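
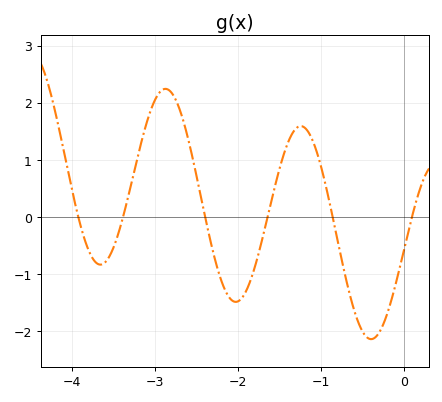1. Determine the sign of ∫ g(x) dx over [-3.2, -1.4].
positive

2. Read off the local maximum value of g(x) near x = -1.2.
1.59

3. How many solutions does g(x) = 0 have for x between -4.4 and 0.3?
6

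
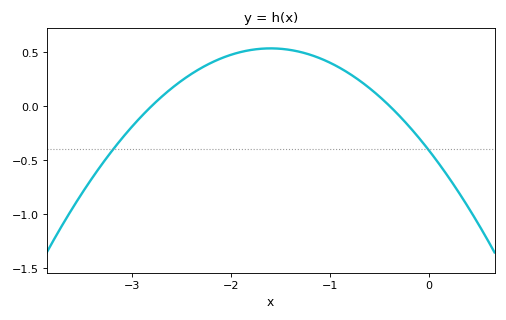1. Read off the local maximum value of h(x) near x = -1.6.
0.533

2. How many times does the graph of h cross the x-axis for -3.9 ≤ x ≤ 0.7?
2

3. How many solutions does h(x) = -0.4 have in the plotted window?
2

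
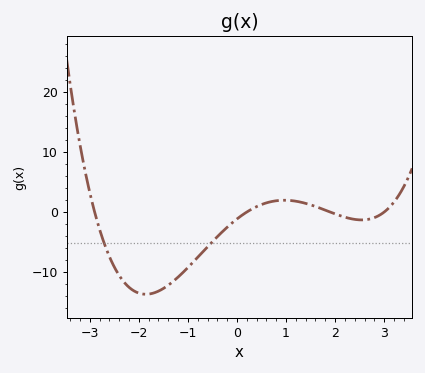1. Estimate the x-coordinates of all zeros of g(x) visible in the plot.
-2.9, 0.2, 1.9, 3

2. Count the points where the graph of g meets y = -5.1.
2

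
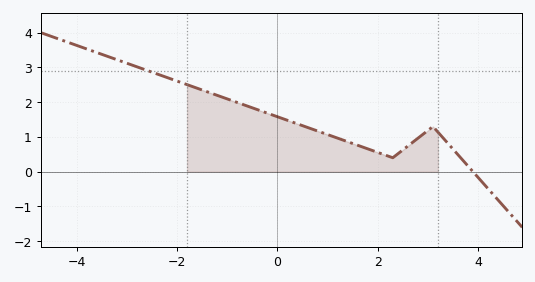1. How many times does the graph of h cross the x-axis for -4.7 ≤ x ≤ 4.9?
1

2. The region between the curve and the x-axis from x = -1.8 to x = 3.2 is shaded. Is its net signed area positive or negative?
positive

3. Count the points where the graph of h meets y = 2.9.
1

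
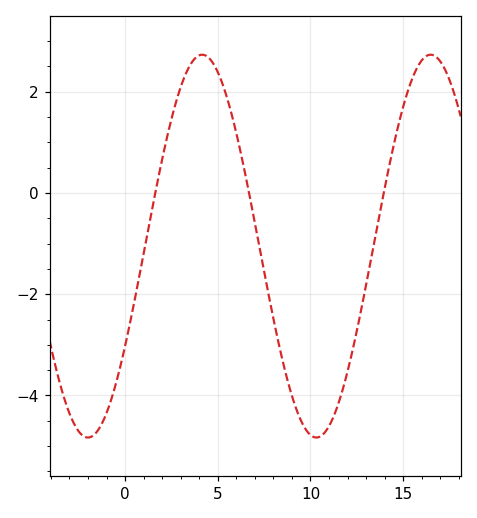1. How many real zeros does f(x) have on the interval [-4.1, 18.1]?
3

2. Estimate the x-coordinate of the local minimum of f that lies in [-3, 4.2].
-2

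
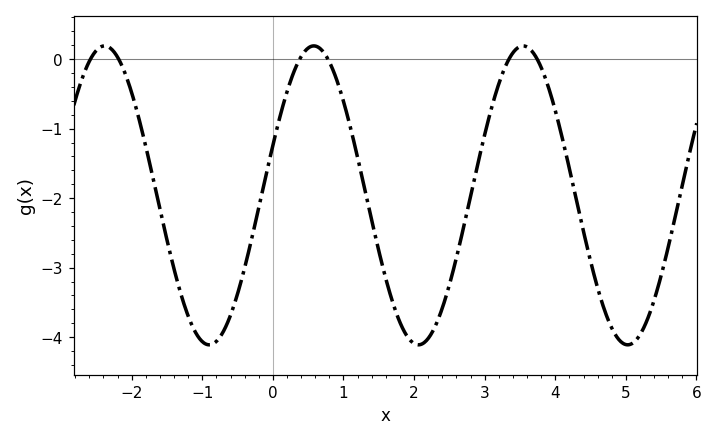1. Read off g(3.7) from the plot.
0.073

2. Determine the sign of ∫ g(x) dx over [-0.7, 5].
negative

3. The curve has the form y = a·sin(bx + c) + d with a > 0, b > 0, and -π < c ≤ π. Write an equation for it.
y = 2.15sin(2.12x + 0.342) - 1.96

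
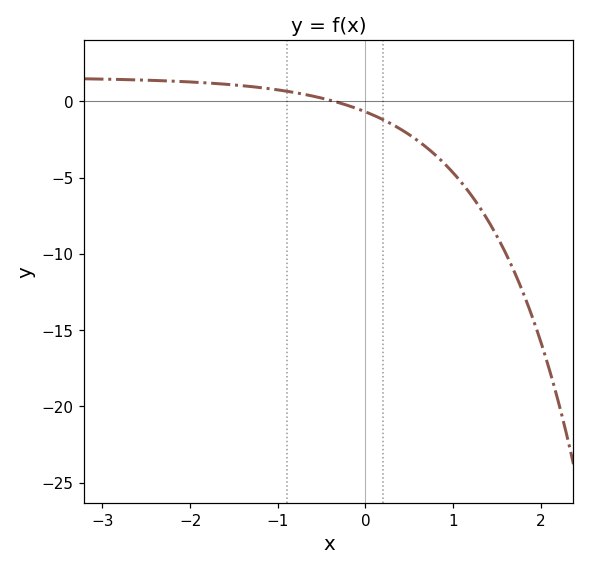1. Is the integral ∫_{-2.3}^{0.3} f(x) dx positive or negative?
positive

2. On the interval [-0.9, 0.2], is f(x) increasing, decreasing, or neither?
decreasing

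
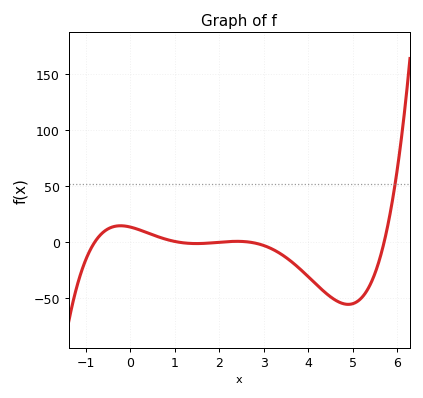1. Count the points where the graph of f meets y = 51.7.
1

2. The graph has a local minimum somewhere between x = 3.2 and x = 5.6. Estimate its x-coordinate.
4.8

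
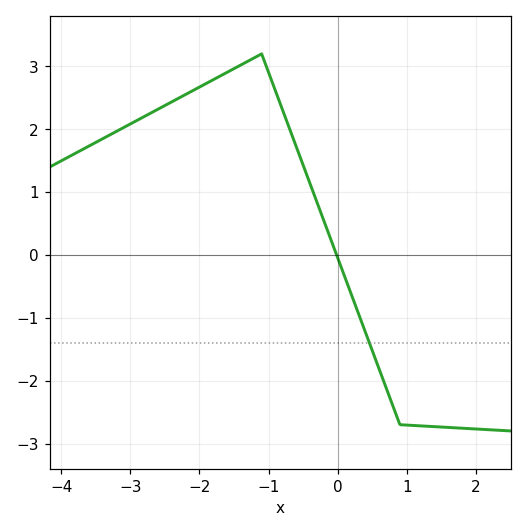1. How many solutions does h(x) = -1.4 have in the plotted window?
1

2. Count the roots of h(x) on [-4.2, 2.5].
1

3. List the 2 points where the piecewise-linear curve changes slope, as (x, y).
(-1.1, 3.2); (0.9, -2.7)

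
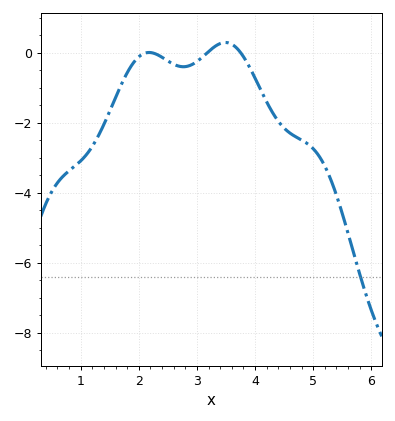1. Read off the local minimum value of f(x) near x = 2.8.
-0.4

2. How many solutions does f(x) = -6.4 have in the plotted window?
1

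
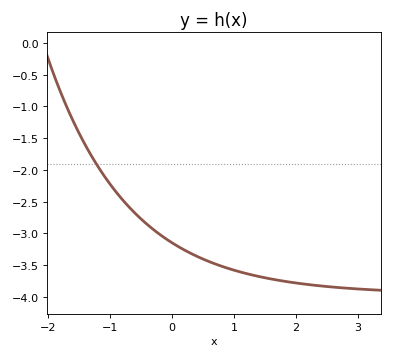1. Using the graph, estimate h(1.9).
-3.75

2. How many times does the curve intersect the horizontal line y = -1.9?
1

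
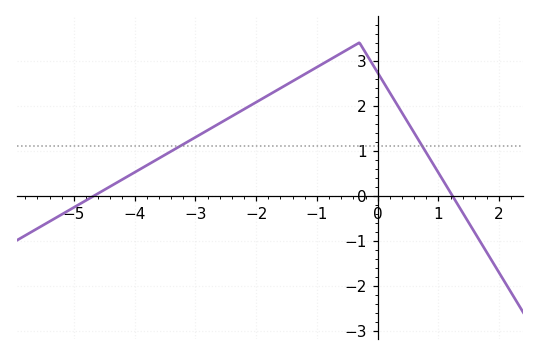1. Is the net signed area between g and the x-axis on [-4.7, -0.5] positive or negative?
positive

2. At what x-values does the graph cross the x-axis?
-4.66, 1.23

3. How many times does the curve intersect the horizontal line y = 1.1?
2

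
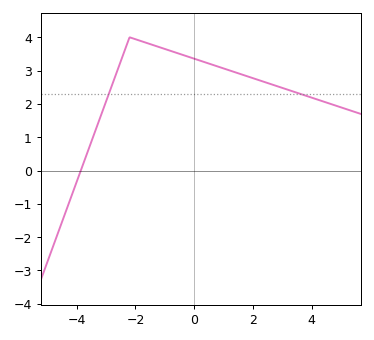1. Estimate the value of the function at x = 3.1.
2.5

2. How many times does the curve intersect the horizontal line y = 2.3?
2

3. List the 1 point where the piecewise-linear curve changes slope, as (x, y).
(-2.2, 4)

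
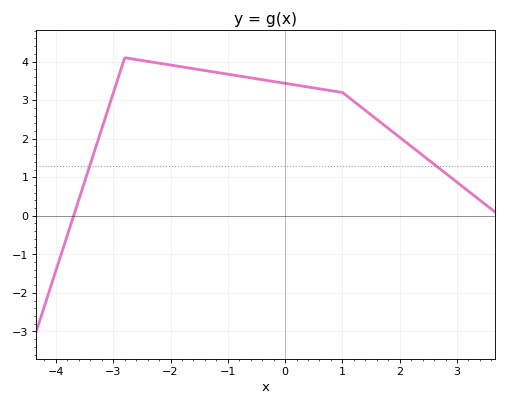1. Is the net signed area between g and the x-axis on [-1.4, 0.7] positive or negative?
positive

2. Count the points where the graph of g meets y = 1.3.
2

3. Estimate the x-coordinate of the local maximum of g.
-2.8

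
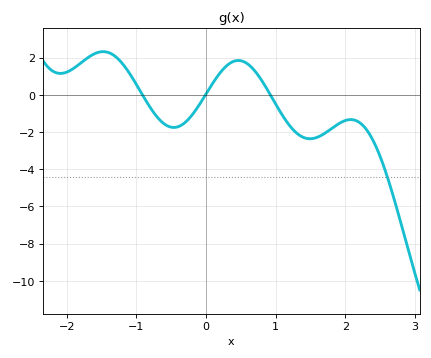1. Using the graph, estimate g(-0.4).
-1.72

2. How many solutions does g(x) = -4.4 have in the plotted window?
1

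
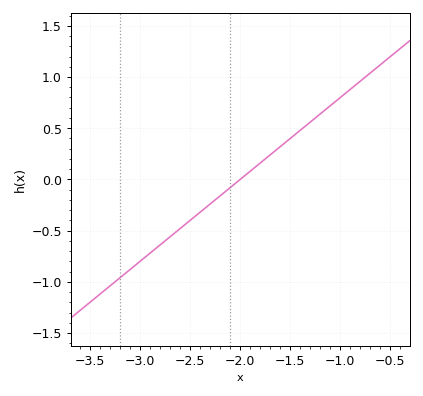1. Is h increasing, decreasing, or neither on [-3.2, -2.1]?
increasing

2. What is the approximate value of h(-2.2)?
-0.16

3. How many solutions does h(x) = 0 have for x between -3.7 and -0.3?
1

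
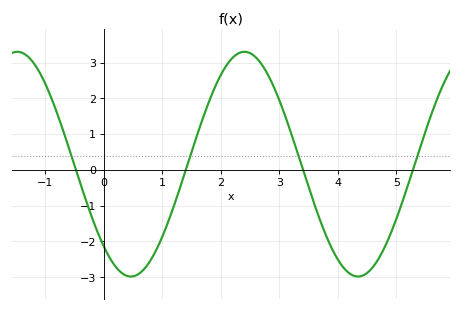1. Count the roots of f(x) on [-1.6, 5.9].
4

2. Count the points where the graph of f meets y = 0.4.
4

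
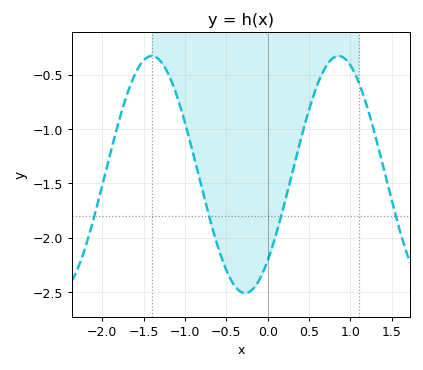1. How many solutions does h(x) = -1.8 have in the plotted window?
4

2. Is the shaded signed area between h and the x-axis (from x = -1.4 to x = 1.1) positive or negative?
negative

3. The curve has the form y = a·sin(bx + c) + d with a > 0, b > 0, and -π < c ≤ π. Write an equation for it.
y = 1.09sin(2.78x - 0.812) - 1.42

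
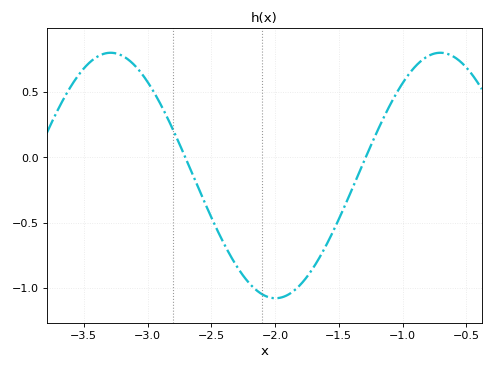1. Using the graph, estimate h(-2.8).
0.21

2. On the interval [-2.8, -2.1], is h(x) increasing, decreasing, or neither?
decreasing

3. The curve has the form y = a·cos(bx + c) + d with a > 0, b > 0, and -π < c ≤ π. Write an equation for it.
y = 0.94cos(2.43x + 1.71) - 0.14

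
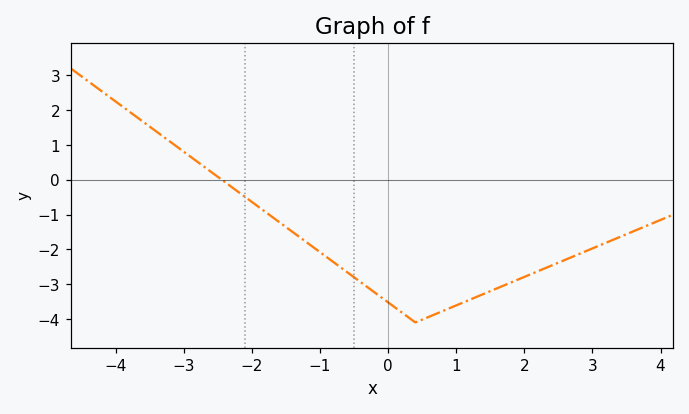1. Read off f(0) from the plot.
-3.5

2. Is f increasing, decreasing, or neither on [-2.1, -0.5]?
decreasing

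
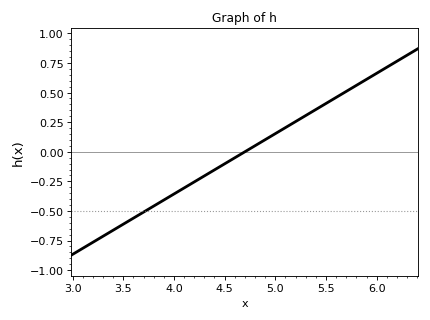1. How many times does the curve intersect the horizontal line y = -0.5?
1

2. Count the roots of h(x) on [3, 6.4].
1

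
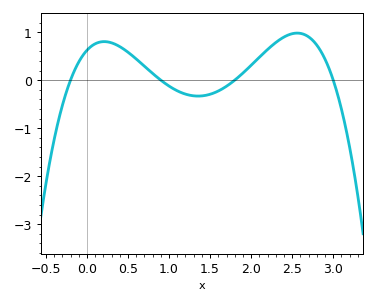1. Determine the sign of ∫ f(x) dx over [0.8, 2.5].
positive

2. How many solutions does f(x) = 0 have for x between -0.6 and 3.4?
4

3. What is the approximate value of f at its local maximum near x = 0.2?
0.803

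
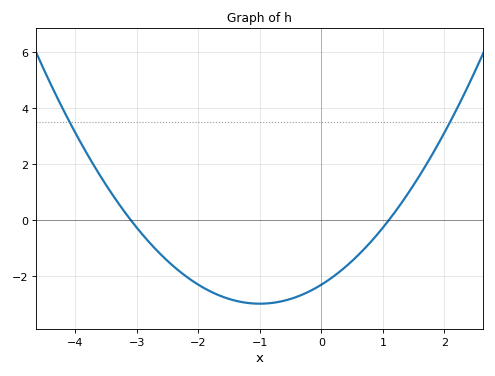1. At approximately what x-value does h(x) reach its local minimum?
-1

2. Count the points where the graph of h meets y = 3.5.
2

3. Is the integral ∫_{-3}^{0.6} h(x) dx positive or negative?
negative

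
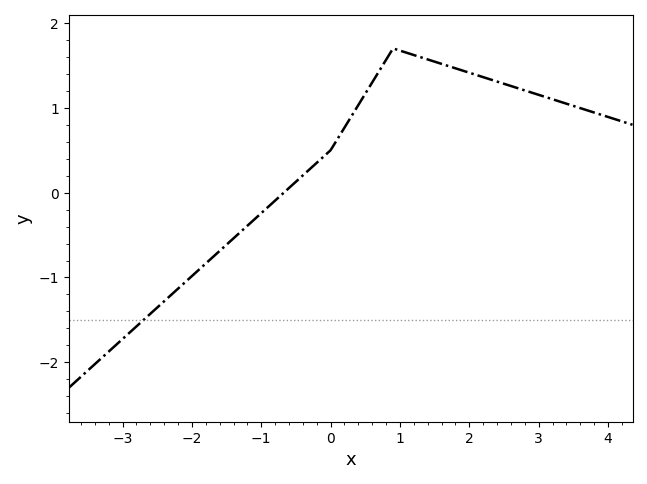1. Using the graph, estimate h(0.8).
1.57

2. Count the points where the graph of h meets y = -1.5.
1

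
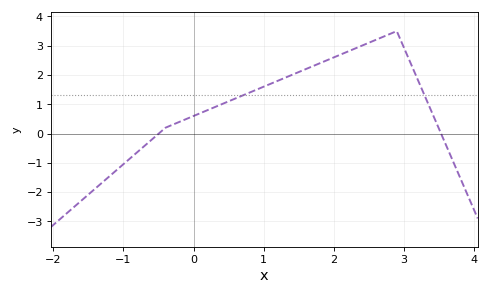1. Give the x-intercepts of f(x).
-0.5, 3.5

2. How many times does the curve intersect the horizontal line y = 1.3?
2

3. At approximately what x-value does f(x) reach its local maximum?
2.9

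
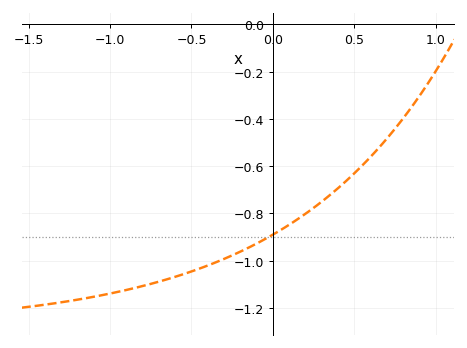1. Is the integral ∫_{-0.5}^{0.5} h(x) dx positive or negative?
negative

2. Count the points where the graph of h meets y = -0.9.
1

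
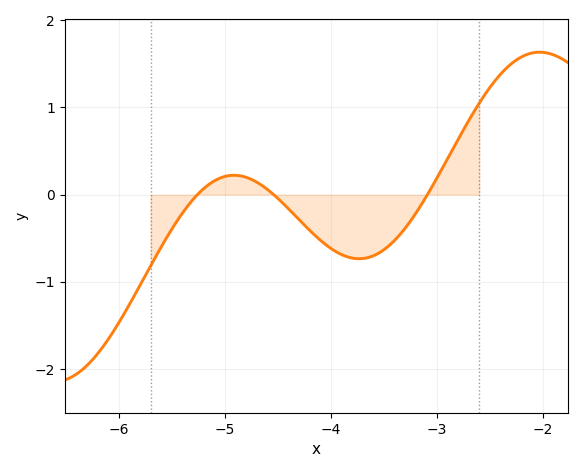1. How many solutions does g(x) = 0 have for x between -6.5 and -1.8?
3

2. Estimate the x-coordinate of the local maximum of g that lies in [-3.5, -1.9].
-2.03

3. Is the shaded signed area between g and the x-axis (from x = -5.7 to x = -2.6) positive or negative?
negative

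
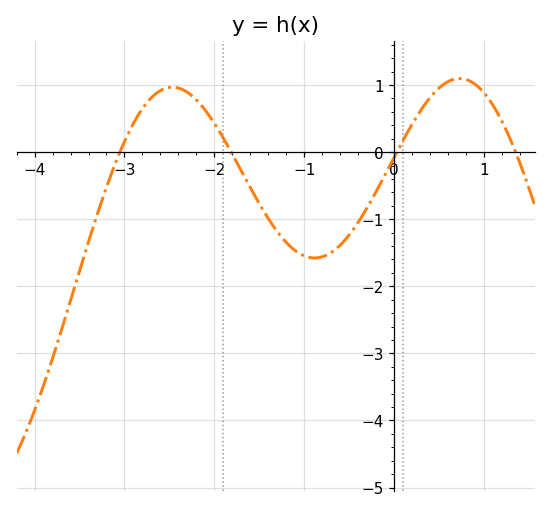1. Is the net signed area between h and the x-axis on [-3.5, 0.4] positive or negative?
negative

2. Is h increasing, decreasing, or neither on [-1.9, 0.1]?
neither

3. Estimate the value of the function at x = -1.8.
0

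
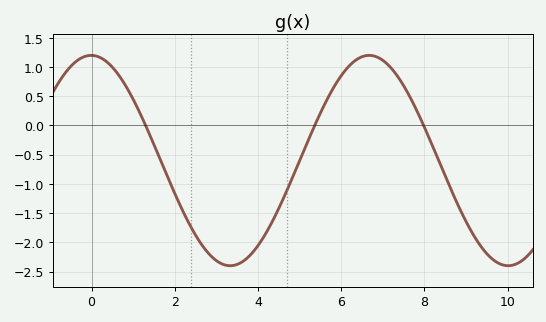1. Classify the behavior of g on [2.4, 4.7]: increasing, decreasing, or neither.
neither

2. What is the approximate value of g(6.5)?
1.2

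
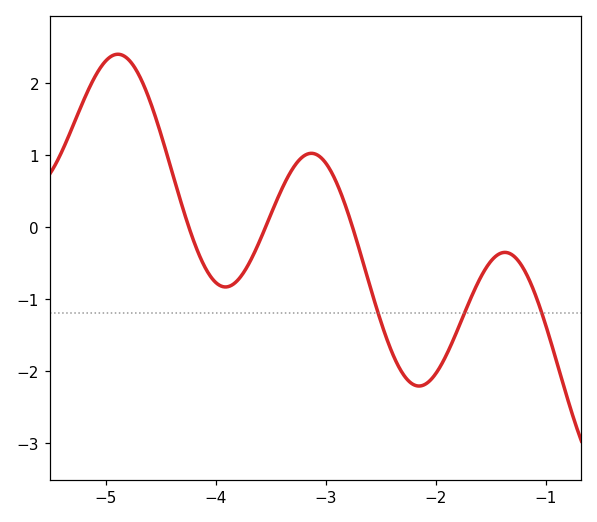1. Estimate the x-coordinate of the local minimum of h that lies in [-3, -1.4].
-2.15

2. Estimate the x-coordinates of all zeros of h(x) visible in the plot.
-4.24, -3.55, -2.76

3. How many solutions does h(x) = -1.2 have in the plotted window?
3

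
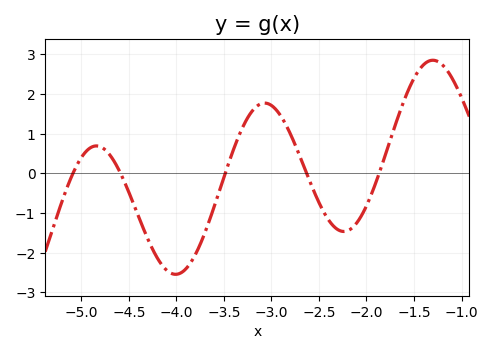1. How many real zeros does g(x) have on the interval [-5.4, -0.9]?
5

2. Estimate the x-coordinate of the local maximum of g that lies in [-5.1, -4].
-4.8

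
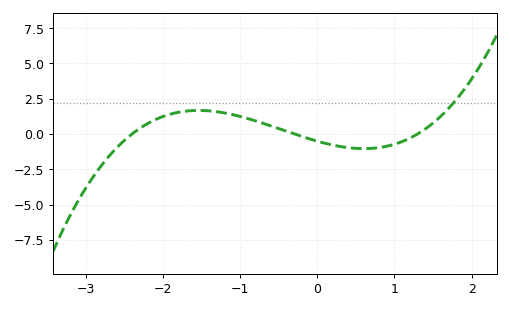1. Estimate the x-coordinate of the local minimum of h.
0.604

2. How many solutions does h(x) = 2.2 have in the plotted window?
1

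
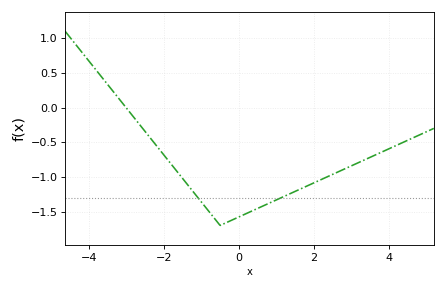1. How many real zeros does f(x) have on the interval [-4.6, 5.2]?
1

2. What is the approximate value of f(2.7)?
-0.913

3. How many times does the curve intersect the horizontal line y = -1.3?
2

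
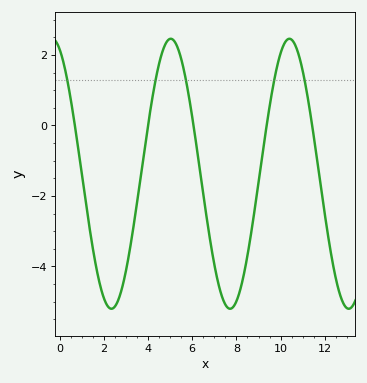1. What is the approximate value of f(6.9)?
-3.6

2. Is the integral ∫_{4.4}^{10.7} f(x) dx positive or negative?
negative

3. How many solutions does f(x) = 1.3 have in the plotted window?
5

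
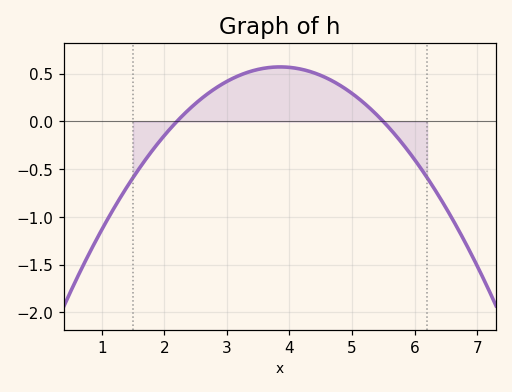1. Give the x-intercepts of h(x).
2.2, 5.5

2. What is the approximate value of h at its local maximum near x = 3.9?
0.55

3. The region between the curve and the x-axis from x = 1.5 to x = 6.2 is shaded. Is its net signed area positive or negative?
positive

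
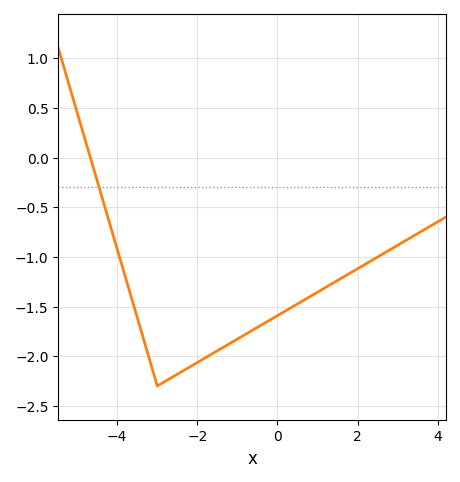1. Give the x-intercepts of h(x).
-4.6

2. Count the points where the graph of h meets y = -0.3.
1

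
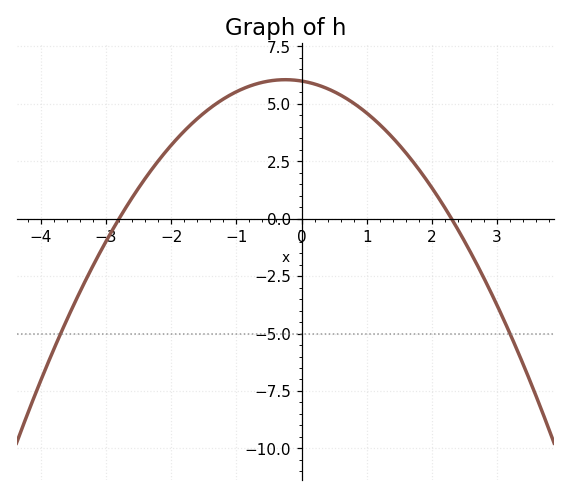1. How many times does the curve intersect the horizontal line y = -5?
2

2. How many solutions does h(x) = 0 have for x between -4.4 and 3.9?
2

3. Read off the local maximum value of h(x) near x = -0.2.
6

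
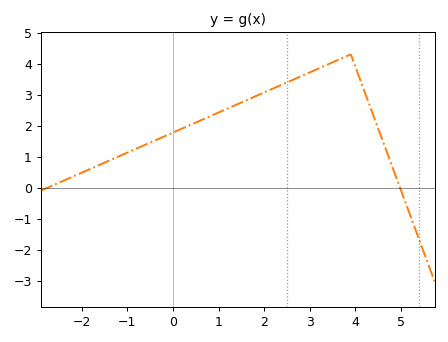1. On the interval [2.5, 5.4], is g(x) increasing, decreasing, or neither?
neither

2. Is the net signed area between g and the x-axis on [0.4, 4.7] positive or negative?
positive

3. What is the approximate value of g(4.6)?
1.5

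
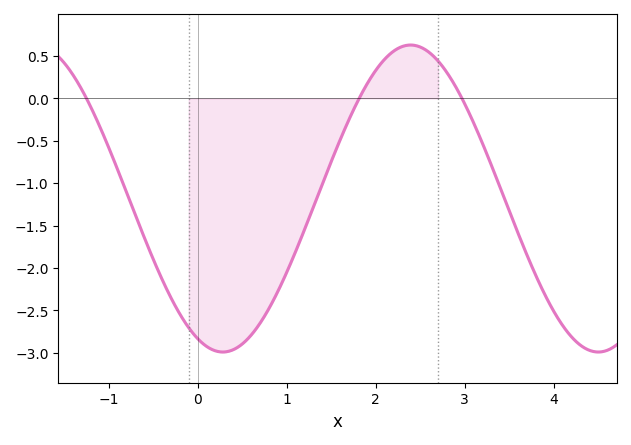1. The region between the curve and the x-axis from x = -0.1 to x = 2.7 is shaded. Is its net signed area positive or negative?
negative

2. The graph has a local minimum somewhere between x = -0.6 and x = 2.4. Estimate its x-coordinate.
0.282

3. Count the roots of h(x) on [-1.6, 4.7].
3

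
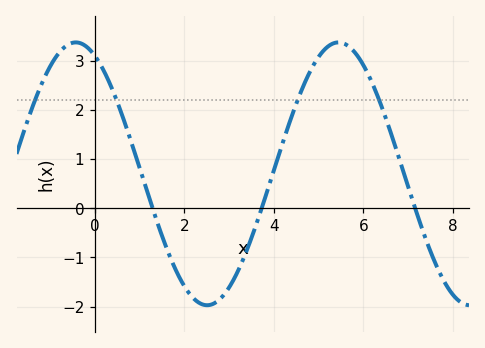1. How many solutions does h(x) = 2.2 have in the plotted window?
4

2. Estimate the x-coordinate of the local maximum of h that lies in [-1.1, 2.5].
-0.4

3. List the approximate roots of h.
1.2, 3.8, 7.2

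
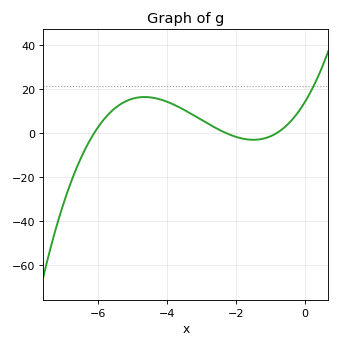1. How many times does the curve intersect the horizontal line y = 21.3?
1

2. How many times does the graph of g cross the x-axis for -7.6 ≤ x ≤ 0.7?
3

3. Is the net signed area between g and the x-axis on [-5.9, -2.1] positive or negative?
positive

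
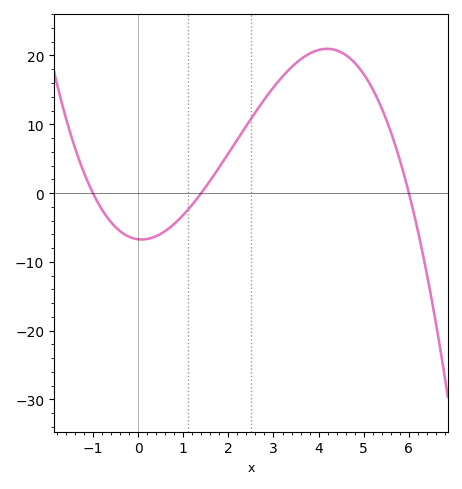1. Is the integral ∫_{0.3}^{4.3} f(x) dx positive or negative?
positive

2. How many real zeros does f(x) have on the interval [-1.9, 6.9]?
3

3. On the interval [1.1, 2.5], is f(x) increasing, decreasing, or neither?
increasing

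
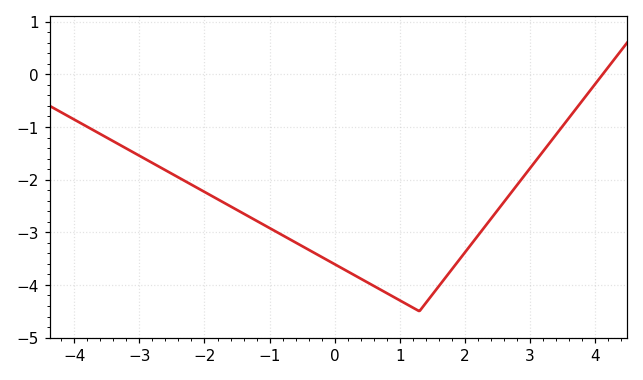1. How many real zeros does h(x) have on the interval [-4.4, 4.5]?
1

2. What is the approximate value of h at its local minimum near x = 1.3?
-4.5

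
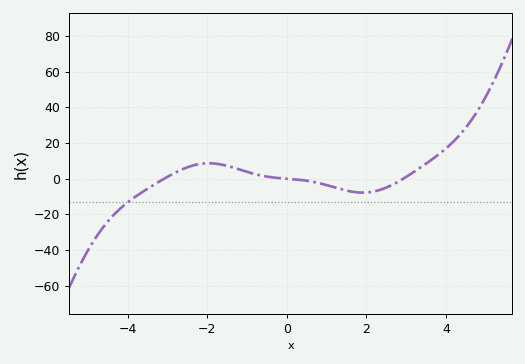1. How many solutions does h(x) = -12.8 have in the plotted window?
1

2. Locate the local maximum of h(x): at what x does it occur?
-1.96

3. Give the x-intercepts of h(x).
-3.08, 0, 2.92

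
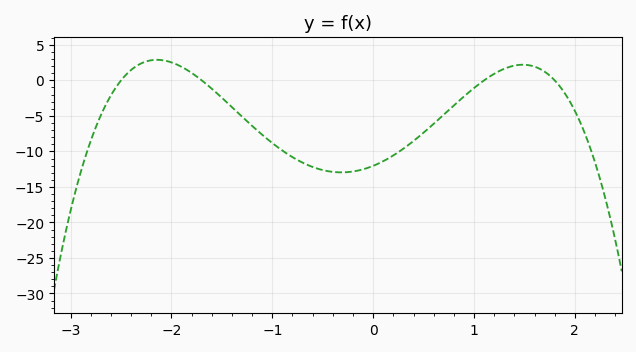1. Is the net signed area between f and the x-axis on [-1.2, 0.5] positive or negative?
negative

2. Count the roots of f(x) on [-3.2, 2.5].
4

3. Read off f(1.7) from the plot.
1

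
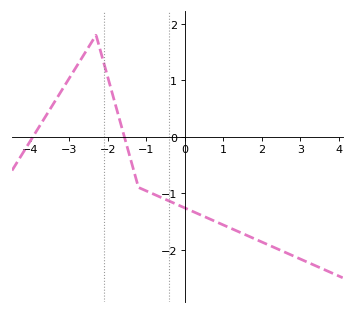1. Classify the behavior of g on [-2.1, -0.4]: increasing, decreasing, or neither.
decreasing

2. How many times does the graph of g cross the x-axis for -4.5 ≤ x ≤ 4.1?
2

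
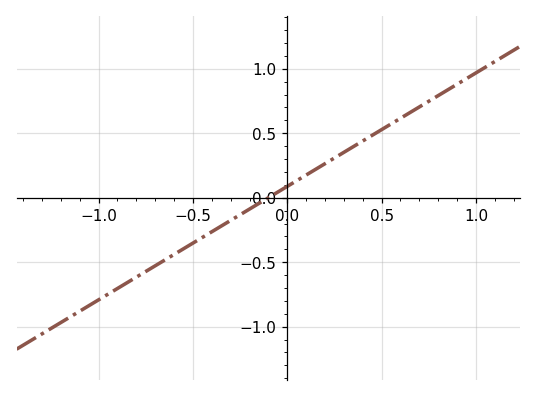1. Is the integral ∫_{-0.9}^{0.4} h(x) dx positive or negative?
negative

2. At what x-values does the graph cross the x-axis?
-0.1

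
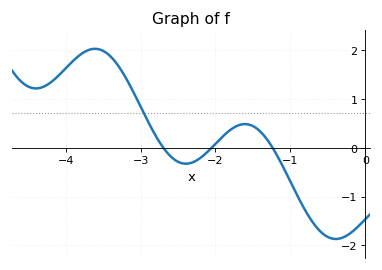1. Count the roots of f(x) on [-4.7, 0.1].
3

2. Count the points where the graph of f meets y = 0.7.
1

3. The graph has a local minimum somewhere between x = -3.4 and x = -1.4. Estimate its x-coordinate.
-2.4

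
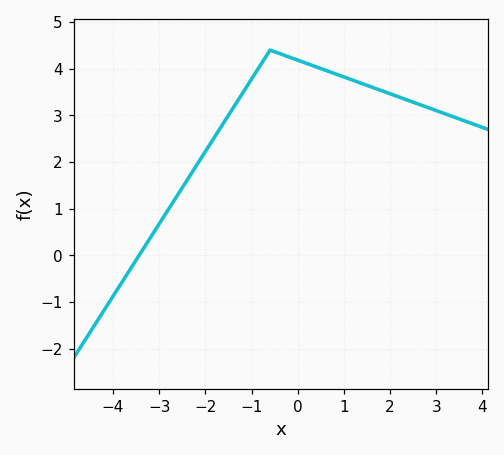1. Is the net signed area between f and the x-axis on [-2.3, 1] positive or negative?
positive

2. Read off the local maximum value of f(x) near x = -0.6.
4.4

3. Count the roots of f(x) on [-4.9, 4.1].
1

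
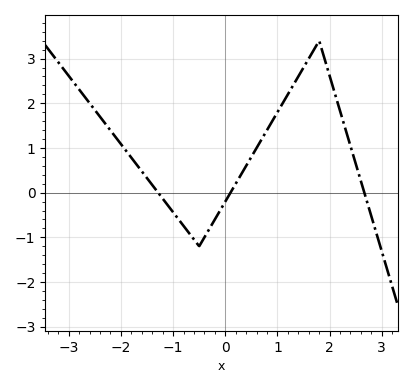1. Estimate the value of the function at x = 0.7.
1.2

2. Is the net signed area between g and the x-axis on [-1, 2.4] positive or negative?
positive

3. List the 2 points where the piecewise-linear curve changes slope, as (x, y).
(-0.5, -1.2); (1.8, 3.4)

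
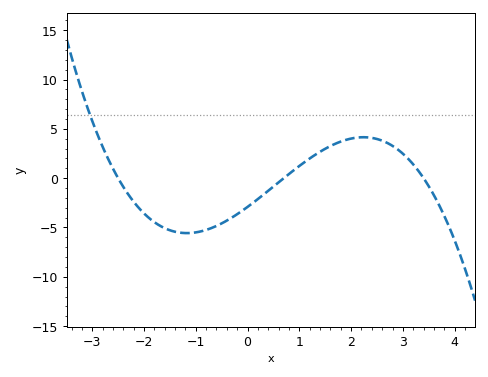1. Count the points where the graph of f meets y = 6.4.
1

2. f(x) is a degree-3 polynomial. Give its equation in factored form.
y = -0.49(x + 2.5)(x - 0.7)(x - 3.4)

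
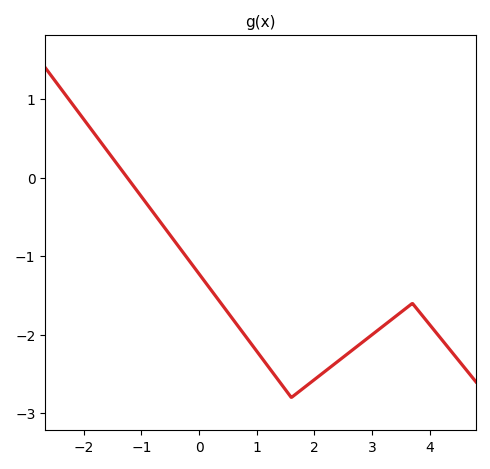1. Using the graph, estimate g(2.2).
-2.5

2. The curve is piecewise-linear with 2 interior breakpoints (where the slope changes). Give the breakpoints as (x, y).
(1.6, -2.8); (3.7, -1.6)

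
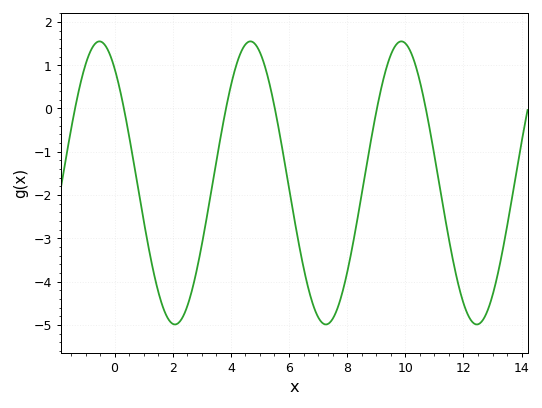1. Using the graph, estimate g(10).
1.5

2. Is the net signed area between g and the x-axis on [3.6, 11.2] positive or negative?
negative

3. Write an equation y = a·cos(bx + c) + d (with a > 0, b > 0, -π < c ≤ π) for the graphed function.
y = 3.27cos(1.2x + 0.63) - 1.72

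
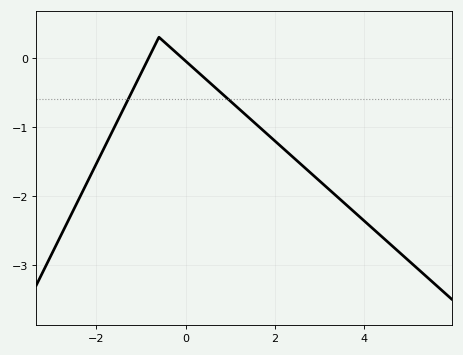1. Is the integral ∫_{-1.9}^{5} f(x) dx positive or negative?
negative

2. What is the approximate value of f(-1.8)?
-1.27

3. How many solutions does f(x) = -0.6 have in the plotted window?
2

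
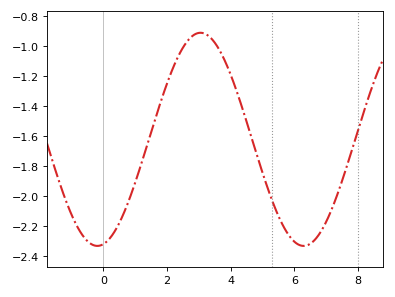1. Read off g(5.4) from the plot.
-2.08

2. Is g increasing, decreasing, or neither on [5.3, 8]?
neither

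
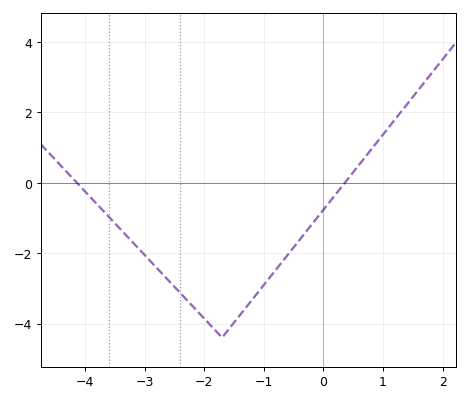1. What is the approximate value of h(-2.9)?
-2.2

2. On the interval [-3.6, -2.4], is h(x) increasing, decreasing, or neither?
decreasing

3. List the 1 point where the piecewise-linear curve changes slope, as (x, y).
(-1.7, -4.4)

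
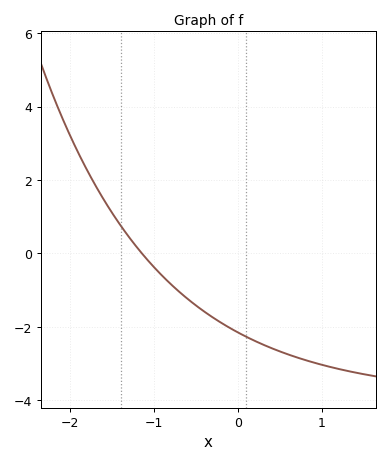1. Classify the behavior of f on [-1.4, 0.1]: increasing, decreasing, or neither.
decreasing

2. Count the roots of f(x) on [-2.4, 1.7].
1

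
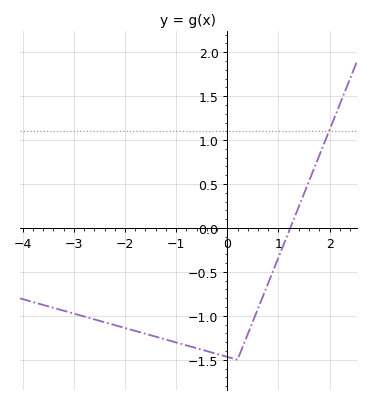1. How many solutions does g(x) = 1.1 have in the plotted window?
1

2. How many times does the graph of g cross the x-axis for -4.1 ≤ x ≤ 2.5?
1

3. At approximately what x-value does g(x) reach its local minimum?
0.199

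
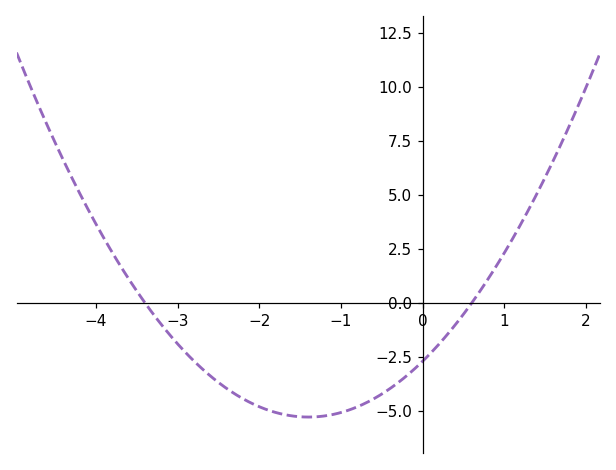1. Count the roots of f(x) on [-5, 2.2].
2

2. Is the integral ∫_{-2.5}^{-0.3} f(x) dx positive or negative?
negative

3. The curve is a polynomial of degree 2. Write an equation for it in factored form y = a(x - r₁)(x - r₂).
y = 1.32(x + 3.4)(x - 0.6)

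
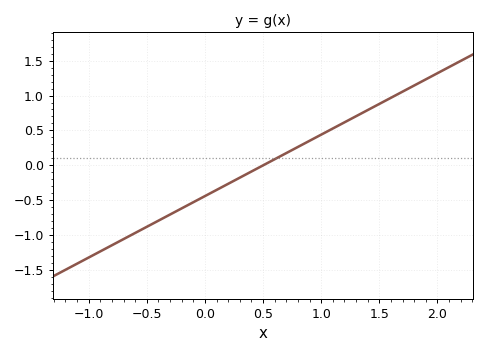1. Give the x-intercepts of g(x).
0.5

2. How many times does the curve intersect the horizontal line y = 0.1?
1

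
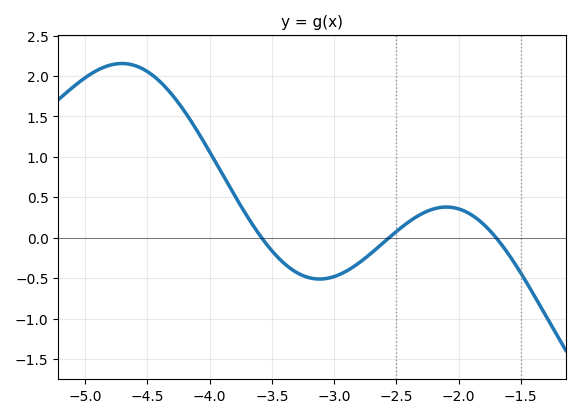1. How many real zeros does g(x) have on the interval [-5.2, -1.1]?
3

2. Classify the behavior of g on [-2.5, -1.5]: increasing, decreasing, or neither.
neither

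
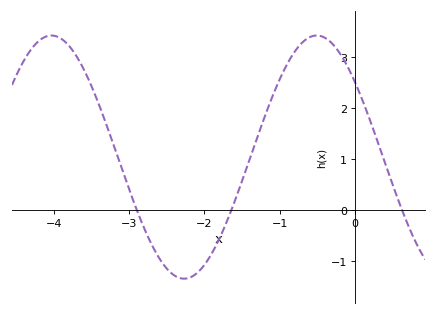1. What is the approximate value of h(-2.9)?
0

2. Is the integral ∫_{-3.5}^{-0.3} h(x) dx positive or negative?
positive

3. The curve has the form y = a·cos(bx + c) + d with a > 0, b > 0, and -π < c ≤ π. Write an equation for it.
y = 2.38cos(1.8x + 0.9) + 1.04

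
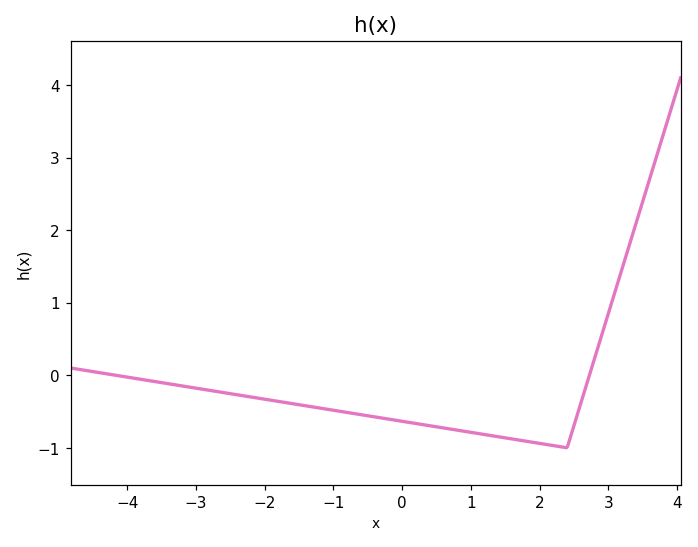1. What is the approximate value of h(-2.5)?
-0.254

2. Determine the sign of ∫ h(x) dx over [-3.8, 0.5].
negative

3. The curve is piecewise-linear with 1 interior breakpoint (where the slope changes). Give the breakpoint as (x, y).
(2.4, -1)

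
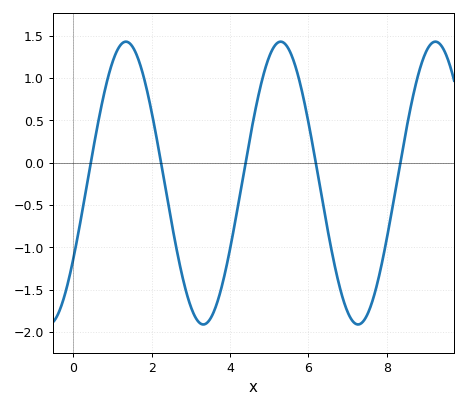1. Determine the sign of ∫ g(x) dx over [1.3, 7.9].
negative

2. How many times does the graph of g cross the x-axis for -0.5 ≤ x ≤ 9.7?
5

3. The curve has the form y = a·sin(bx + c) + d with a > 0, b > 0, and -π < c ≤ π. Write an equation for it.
y = 1.67sin(1.59x - 0.562) - 0.24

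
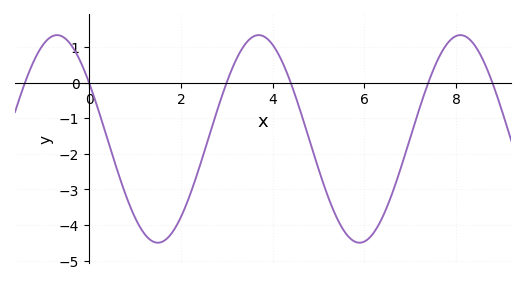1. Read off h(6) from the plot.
-4.5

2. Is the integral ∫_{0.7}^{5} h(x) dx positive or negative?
negative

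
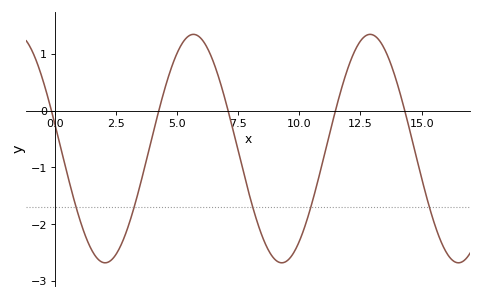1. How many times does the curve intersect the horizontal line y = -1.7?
5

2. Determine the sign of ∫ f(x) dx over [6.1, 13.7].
negative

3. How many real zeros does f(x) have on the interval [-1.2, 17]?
5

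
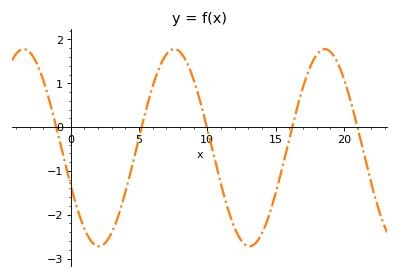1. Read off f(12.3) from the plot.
-2.5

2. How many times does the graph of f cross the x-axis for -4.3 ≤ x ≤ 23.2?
5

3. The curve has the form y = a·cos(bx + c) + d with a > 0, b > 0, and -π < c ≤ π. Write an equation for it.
y = 2.25cos(0.57x + 2) - 0.47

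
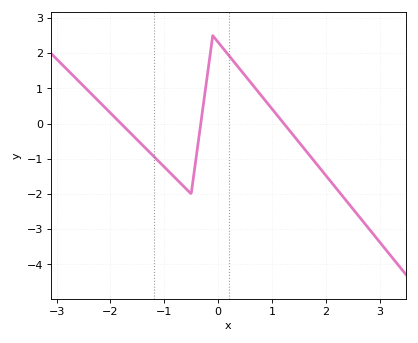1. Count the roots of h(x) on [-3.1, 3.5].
3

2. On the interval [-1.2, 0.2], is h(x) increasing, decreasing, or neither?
neither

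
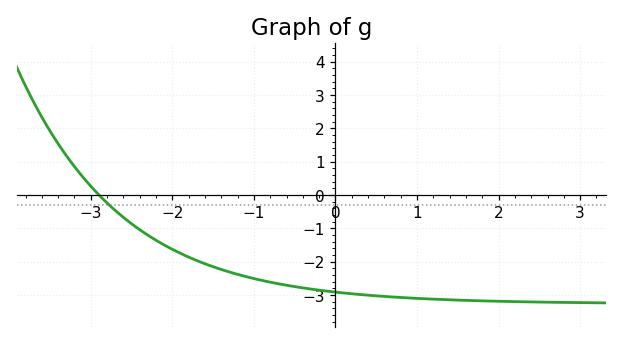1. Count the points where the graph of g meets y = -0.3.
1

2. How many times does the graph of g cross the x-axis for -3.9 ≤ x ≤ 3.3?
1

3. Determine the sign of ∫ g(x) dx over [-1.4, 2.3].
negative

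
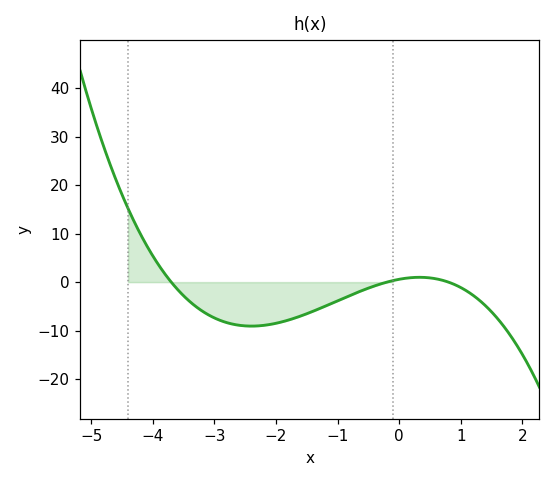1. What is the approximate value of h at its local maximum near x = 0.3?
0.994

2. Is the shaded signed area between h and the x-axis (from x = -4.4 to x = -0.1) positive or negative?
negative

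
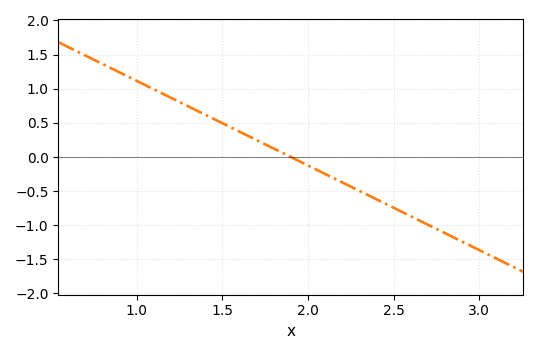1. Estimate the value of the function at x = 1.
1.1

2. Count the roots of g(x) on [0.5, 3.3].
1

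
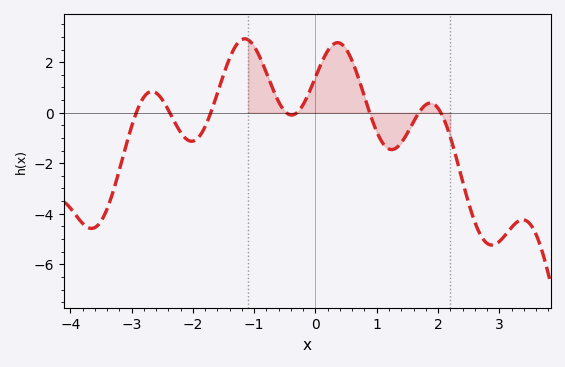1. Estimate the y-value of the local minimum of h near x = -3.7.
-4.58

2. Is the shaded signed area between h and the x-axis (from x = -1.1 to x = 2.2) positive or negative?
positive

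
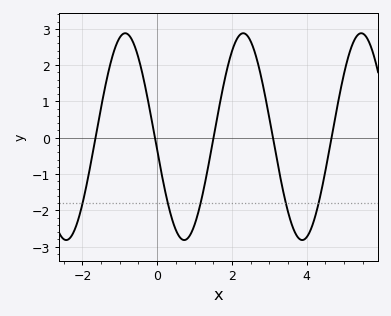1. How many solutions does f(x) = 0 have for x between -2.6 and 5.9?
5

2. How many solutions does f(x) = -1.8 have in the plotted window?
5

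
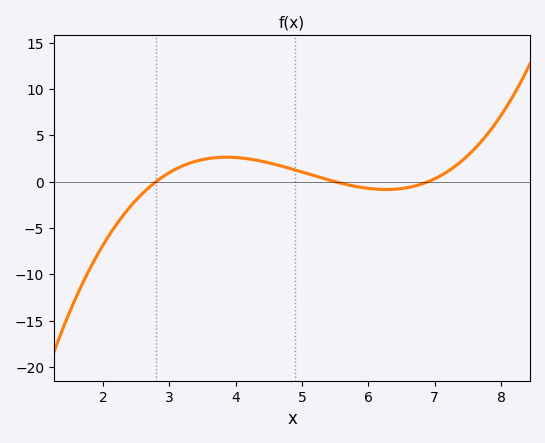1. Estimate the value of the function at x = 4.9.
1.5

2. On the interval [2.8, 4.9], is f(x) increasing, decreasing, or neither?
neither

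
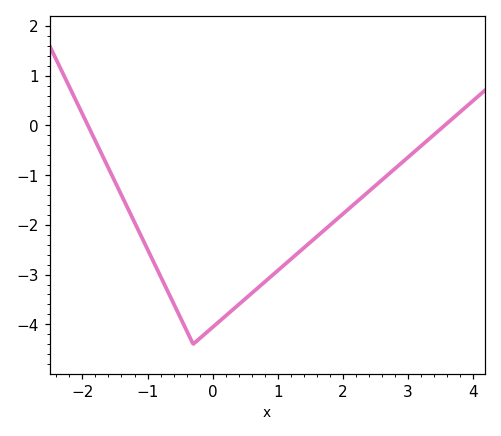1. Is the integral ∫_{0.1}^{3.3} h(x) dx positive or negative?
negative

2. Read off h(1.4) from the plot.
-2.46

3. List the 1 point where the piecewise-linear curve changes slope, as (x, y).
(-0.3, -4.4)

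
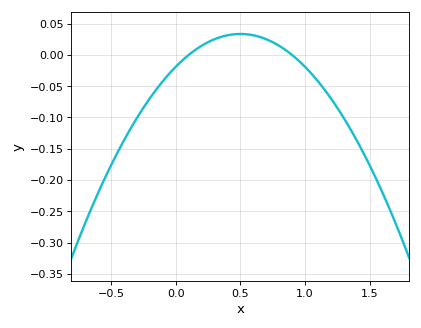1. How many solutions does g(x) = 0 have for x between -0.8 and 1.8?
2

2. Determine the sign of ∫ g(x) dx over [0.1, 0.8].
positive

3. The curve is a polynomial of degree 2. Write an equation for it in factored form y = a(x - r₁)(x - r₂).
y = -0.21(x - 0.1)(x - 0.9)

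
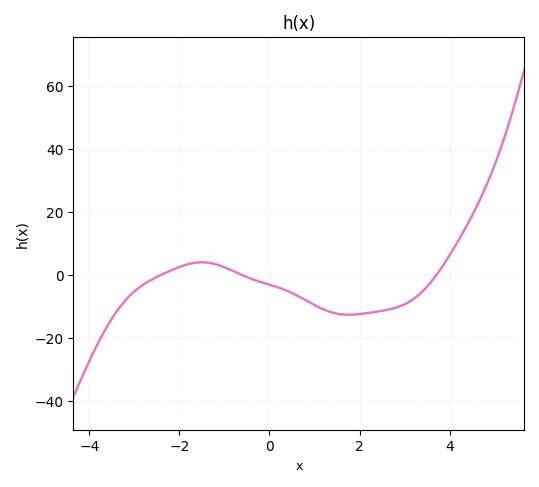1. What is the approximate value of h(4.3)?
13.6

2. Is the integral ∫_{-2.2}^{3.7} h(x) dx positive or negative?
negative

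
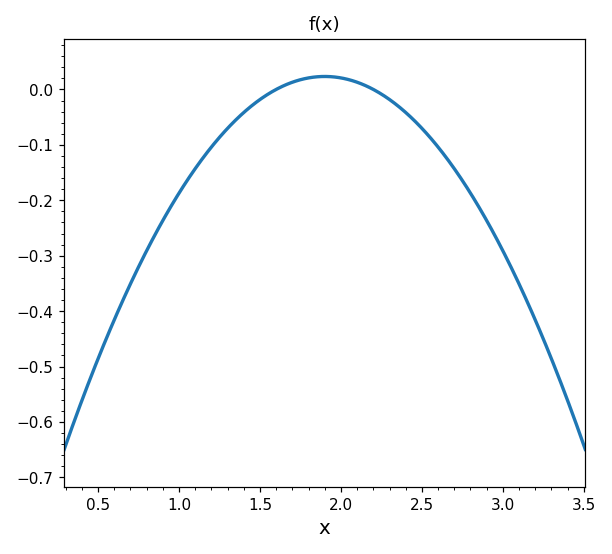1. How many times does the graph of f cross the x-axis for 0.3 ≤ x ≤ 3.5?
2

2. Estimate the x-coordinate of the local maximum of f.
1.9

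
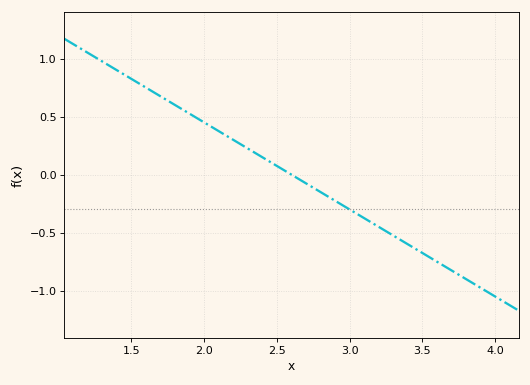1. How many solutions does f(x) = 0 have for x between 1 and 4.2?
1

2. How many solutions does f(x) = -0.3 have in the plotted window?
1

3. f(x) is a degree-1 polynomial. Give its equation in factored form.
y = -0.75(x - 2.6)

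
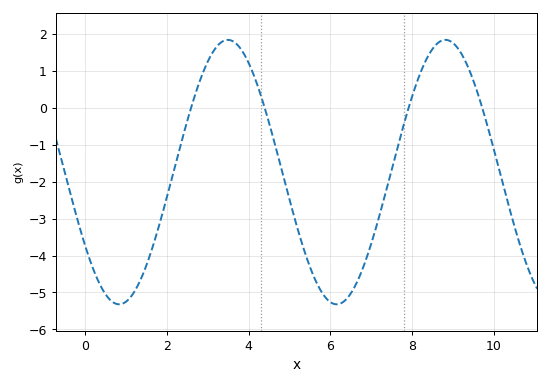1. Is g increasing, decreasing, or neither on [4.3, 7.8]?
neither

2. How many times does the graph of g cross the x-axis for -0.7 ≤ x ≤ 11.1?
4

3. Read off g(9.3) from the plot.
1.3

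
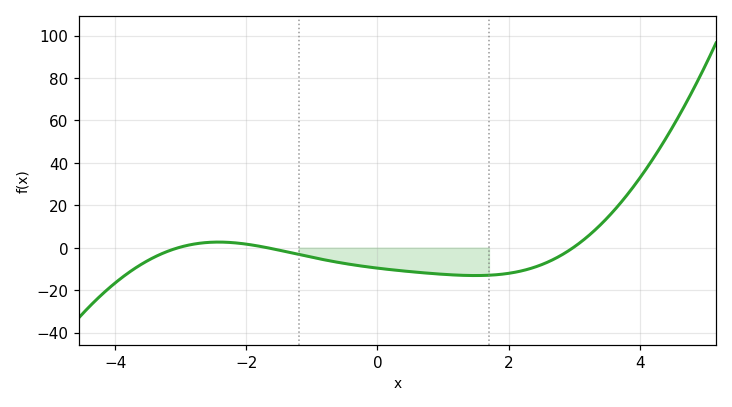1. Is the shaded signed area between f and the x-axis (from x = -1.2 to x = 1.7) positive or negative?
negative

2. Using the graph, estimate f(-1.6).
0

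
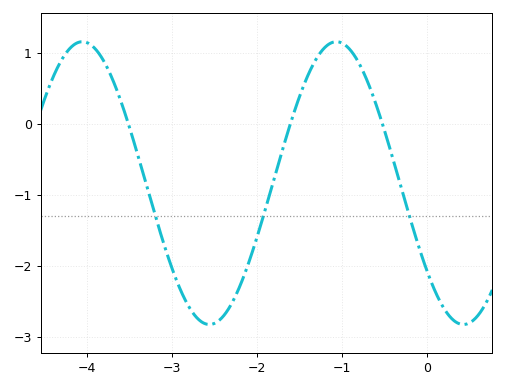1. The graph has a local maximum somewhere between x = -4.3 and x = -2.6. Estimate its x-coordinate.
-4.1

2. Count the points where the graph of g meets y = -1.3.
3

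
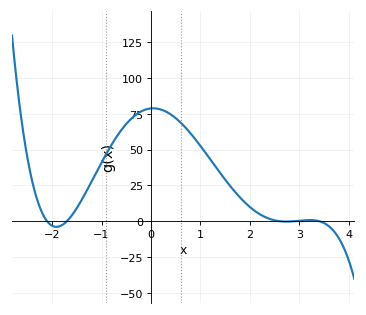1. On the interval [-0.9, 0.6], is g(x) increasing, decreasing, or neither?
neither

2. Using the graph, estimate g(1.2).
44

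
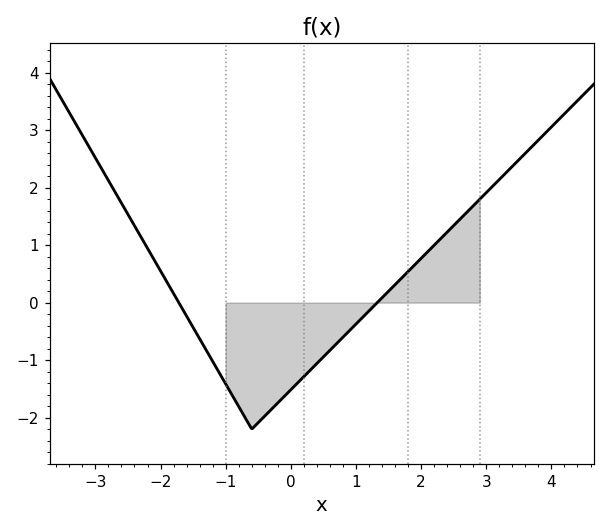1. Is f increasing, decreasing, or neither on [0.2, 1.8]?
increasing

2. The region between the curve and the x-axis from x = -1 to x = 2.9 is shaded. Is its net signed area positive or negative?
negative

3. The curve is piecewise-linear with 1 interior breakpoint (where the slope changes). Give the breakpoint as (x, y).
(-0.6, -2.2)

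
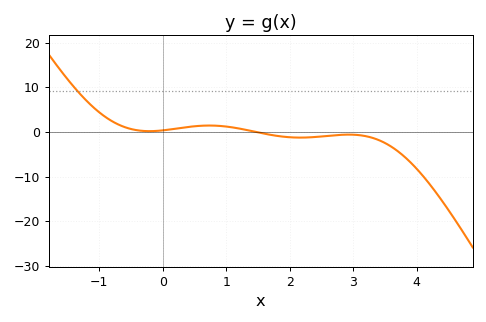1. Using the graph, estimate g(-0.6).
1.11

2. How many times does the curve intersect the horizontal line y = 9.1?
1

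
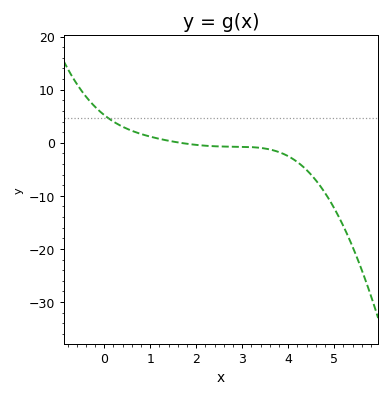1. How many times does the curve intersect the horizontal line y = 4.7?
1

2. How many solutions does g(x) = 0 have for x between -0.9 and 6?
1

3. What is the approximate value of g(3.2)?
-0.817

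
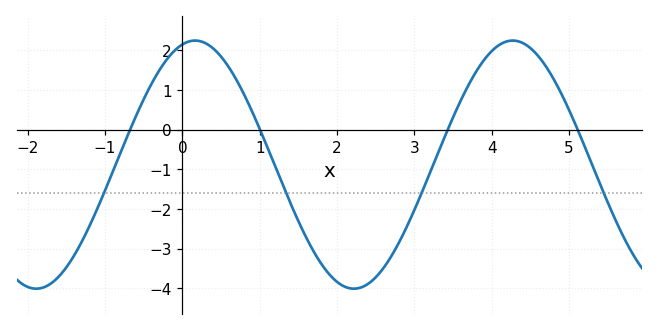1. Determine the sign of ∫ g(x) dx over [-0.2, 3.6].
negative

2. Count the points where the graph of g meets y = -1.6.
4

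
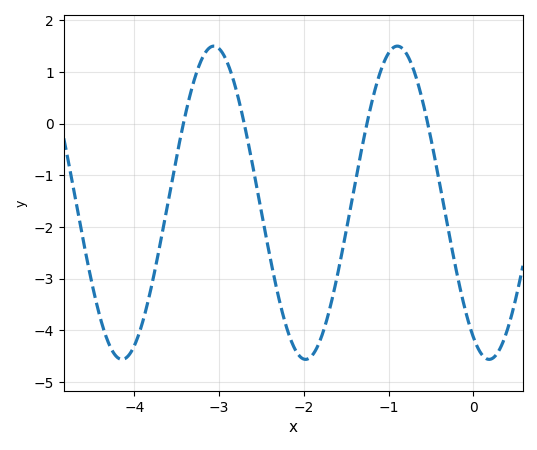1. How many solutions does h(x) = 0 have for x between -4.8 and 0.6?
4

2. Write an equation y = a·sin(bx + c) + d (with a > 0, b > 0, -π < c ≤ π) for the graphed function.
y = 3.03sin(2.9x - 2.11) - 1.53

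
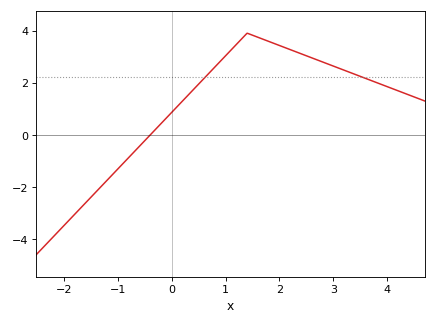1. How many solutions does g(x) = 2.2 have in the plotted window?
2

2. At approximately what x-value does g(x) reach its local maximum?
1.4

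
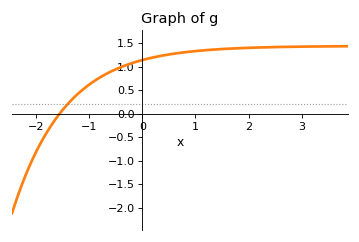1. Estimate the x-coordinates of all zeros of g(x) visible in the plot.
-1.6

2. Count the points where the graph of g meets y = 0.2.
1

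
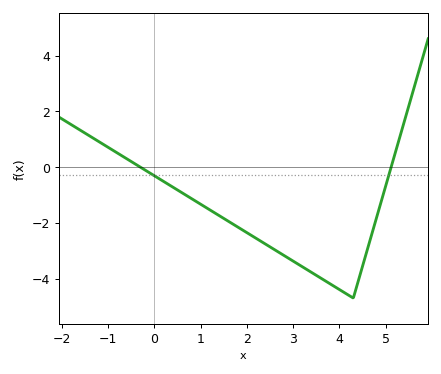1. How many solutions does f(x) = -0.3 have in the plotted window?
2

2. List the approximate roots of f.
-0.4, 5.2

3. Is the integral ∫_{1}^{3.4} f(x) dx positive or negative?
negative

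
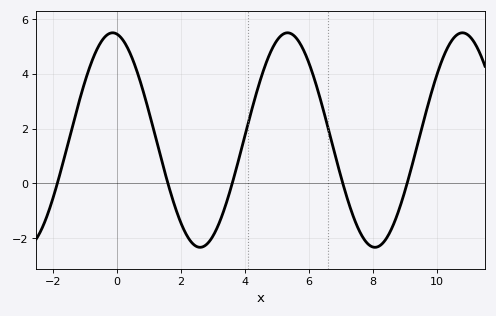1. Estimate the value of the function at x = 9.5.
2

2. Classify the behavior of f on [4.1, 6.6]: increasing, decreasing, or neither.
neither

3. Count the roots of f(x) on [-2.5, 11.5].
5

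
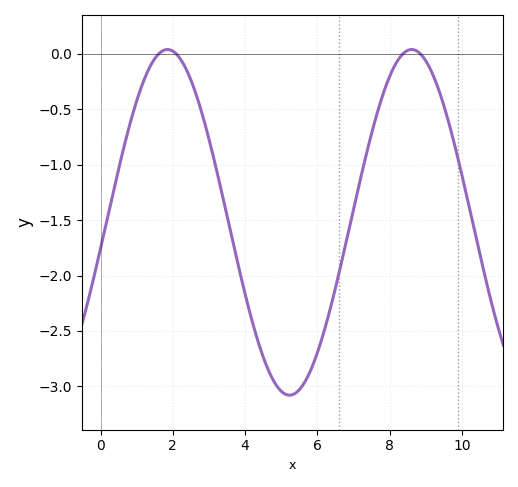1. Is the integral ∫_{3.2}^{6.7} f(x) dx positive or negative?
negative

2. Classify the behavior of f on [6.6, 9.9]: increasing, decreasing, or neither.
neither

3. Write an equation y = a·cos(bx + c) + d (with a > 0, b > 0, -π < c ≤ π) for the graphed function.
y = 1.56cos(0.93x - 1.7) - 1.52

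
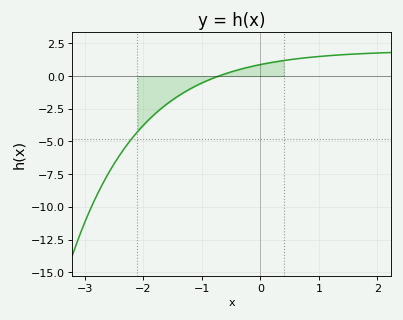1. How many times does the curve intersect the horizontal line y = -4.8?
1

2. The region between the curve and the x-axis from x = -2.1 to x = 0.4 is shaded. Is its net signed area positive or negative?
negative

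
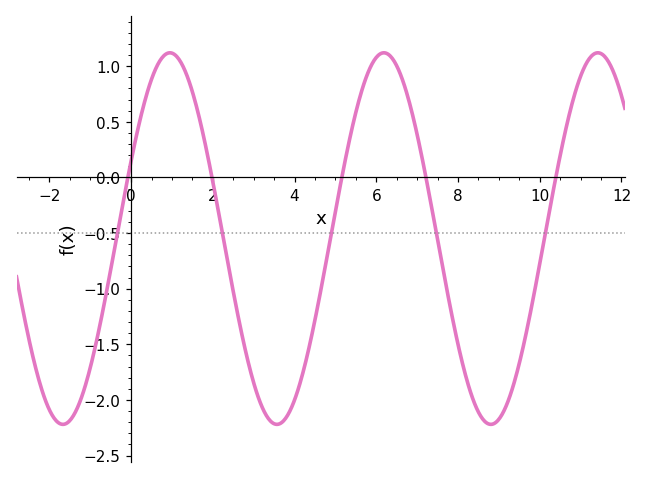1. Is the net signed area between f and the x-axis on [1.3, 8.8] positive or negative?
negative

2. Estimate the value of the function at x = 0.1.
0.324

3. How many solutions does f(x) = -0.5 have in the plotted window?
5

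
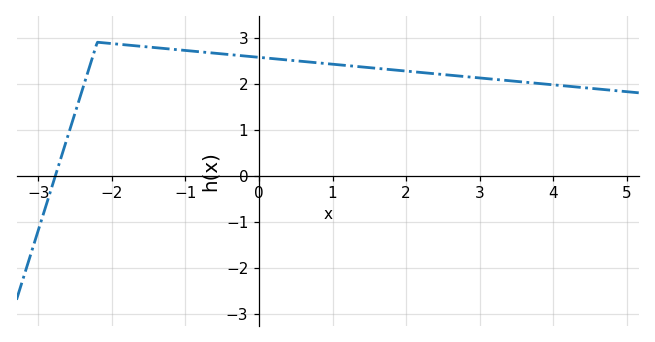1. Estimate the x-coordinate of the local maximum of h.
-2.2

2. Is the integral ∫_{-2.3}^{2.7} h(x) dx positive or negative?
positive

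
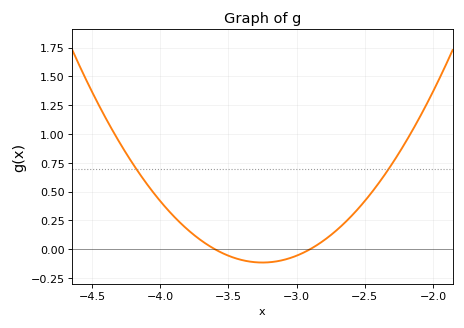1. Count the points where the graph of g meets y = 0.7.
2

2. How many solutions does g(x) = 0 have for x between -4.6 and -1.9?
2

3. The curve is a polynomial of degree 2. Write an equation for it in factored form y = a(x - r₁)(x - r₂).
y = 0.95(x + 3.6)(x + 2.9)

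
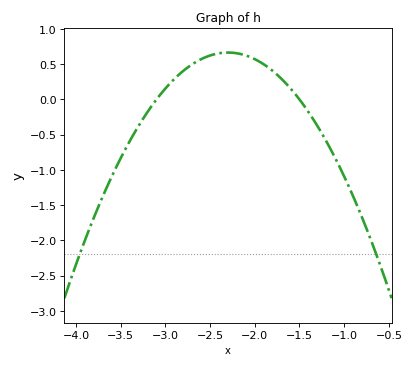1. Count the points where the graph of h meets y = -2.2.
2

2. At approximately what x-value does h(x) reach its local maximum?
-2.3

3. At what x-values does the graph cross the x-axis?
-3.1, -1.5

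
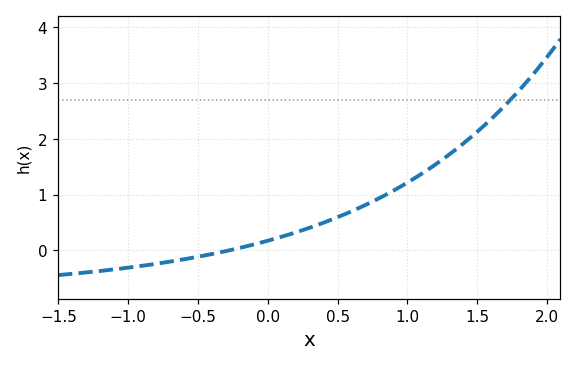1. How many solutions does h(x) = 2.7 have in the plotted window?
1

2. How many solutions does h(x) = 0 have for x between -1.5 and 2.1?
1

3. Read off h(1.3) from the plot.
1.7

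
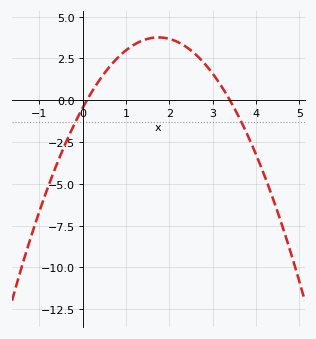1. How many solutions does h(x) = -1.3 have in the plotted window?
2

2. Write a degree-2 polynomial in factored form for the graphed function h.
y = -1.38(x - 0.1)(x - 3.4)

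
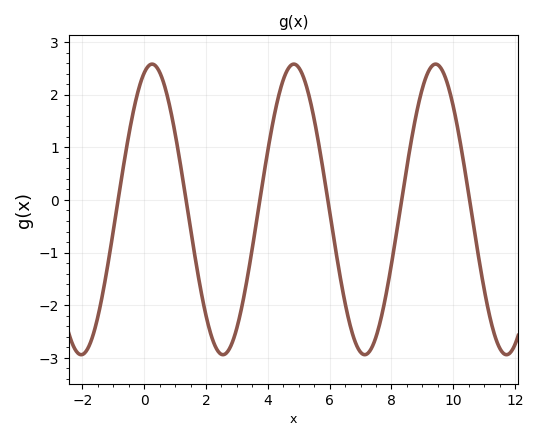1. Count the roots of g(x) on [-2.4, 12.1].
6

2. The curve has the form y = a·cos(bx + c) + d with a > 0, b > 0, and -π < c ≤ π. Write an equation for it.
y = 2.76cos(1.4x - 0.35) - 0.18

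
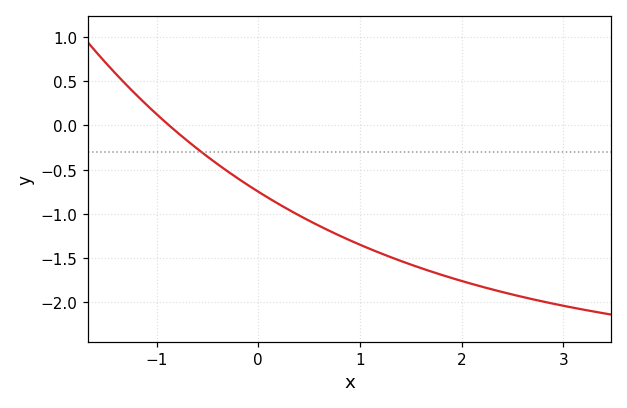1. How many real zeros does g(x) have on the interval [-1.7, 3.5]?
1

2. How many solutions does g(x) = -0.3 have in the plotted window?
1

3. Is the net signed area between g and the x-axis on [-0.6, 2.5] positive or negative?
negative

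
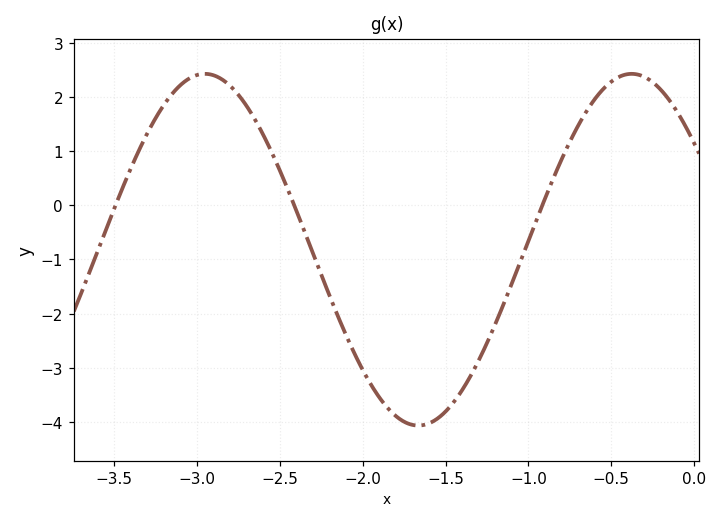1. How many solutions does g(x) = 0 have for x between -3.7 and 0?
3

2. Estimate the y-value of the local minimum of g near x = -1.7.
-4.1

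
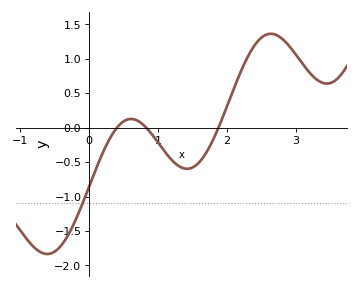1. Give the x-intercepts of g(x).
0.404, 0.827, 1.88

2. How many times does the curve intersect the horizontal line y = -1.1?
1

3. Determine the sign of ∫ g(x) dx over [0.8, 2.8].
positive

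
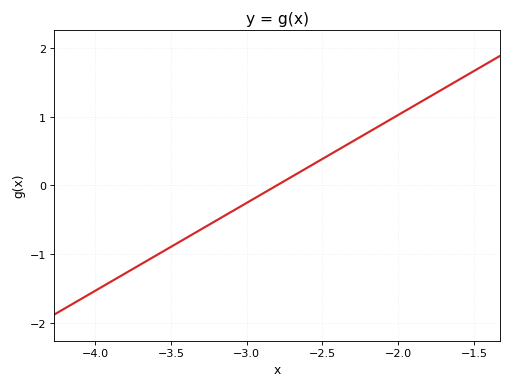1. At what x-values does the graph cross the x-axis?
-2.8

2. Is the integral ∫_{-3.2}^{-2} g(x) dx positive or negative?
positive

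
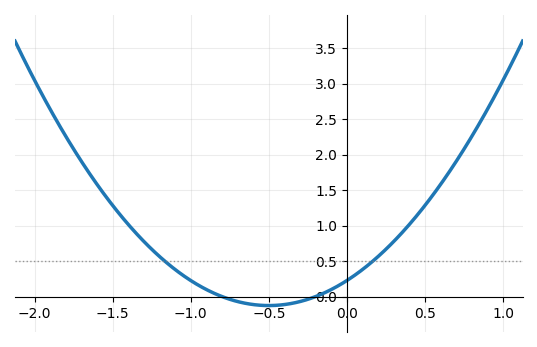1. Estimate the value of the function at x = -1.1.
0.4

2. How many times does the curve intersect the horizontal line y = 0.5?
2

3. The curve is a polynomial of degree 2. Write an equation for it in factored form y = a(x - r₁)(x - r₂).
y = 1.41(x + 0.8)(x + 0.2)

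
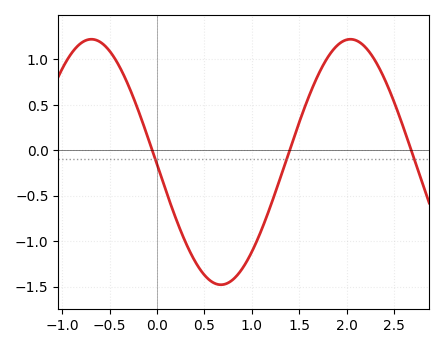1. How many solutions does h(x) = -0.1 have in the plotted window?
3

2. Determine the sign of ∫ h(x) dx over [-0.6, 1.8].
negative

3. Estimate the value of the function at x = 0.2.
-0.75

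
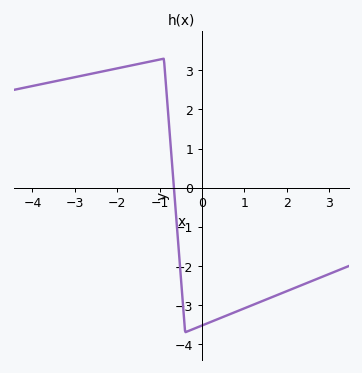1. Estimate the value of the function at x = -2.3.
3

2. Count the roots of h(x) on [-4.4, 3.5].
1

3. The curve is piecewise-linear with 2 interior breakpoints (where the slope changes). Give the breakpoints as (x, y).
(-0.9, 3.3); (-0.4, -3.7)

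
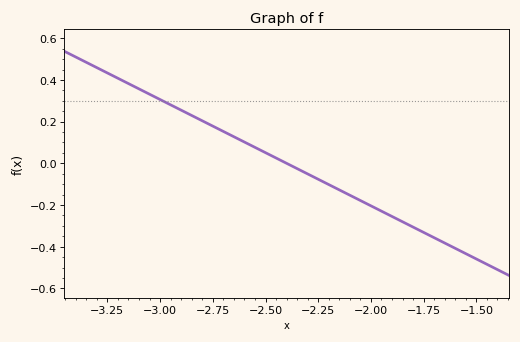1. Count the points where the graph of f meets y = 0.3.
1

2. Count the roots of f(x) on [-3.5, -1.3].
1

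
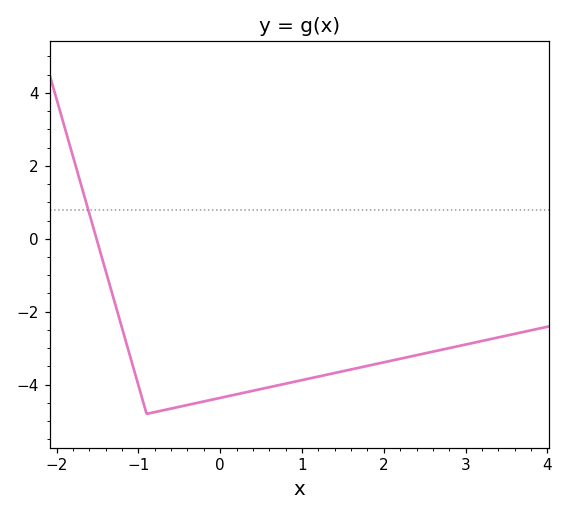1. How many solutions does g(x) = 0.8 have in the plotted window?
1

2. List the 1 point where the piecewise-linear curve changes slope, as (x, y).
(-0.9, -4.8)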